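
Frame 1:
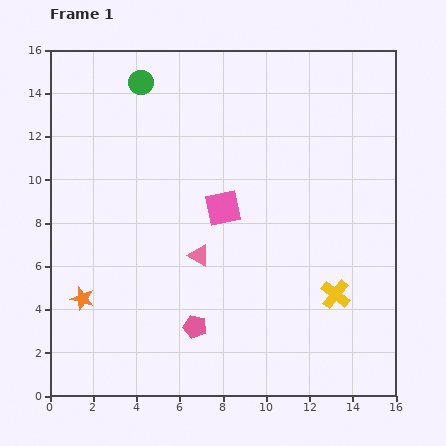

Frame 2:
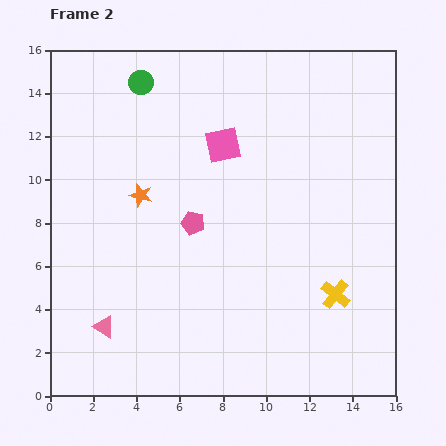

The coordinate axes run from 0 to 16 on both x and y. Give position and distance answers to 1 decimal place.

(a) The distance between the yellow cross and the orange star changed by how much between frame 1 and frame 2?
-1.6

Distance in frame 1: 11.7. Distance in frame 2: 10.1.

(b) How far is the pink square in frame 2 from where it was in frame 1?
2.9

The pink square moved from (8.0, 8.7) to (8.0, 11.6), a distance of √(0.0² + 2.9²) ≈ 2.9.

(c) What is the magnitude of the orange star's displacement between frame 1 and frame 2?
5.5

The orange star moved from (1.5, 4.5) to (4.2, 9.3), a distance of √(2.7² + 4.8²) ≈ 5.5.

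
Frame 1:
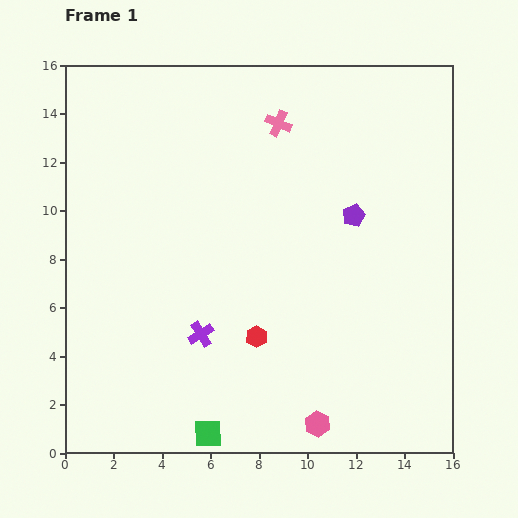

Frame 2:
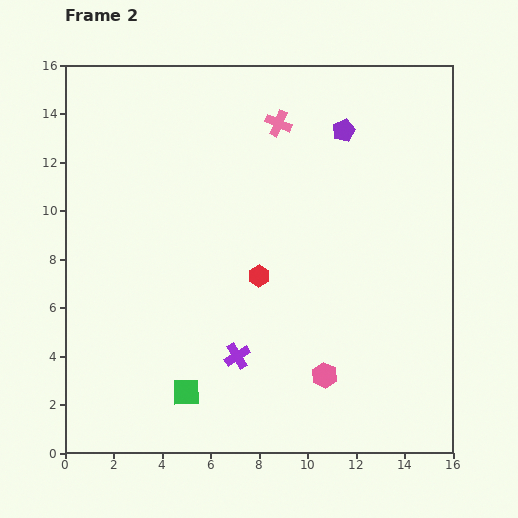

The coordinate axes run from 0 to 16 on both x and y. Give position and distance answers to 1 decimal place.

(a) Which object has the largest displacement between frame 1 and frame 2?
the purple pentagon

(moved 3.5; next 2.5)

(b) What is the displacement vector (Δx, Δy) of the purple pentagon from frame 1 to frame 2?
(-0.4, 3.5)

The purple pentagon was at (11.9, 9.8) in frame 1 and (11.5, 13.3) in frame 2.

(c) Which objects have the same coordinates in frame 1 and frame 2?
the pink cross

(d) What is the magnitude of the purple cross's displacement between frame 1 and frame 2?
1.7

The purple cross moved from (5.6, 4.9) to (7.1, 4.0), a distance of √(1.5² + 0.9²) ≈ 1.7.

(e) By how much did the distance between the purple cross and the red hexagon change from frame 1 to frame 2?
+1.1

Distance in frame 1: 2.3. Distance in frame 2: 3.4.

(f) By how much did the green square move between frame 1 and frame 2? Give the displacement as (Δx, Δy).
(-0.9, 1.7)

The green square was at (5.9, 0.8) in frame 1 and (5.0, 2.5) in frame 2.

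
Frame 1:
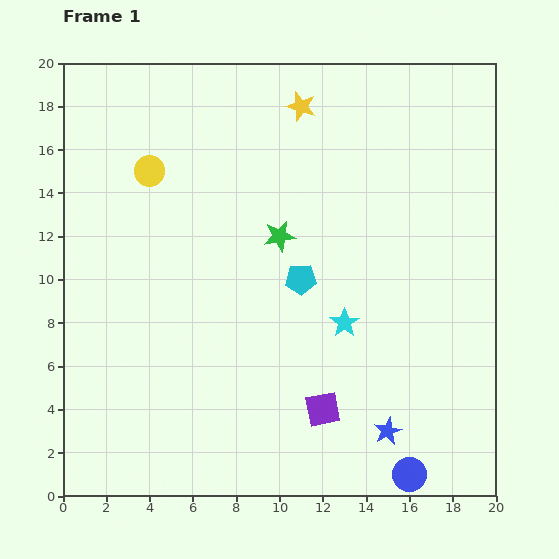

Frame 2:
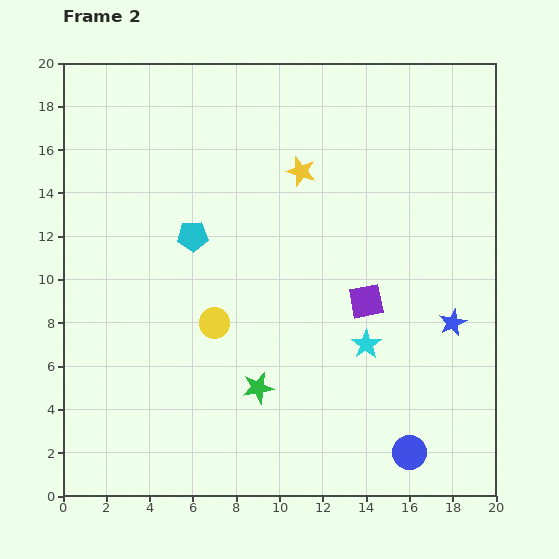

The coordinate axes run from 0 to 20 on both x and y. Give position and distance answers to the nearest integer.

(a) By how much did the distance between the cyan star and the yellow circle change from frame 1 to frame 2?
-4

Distance in frame 1: 11. Distance in frame 2: 7.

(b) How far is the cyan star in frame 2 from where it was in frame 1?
1

The cyan star moved from (13, 8) to (14, 7), a distance of √(1² + 1²) ≈ 1.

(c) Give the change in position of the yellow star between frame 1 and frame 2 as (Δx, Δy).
(0, -3)

The yellow star was at (11, 18) in frame 1 and (11, 15) in frame 2.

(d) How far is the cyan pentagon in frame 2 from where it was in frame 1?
5

The cyan pentagon moved from (11, 10) to (6, 12), a distance of √(5² + 2²) ≈ 5.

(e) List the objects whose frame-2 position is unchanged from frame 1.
none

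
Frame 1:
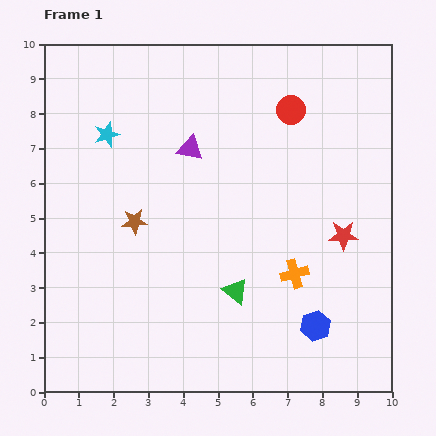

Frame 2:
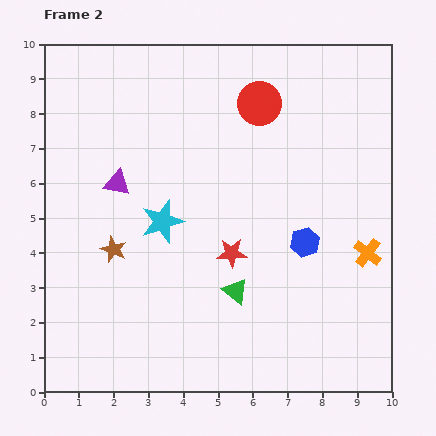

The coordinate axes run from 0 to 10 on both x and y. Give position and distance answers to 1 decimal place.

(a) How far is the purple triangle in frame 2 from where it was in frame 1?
2.3

The purple triangle moved from (4.2, 7.0) to (2.1, 6.0), a distance of √(2.1² + 1.0²) ≈ 2.3.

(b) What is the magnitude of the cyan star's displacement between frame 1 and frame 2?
3.0

The cyan star moved from (1.8, 7.4) to (3.4, 4.9), a distance of √(1.6² + 2.5²) ≈ 3.0.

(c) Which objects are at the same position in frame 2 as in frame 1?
the green triangle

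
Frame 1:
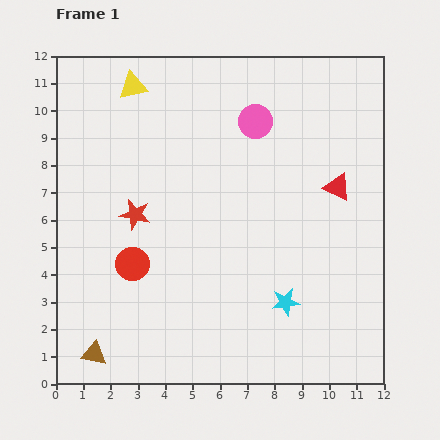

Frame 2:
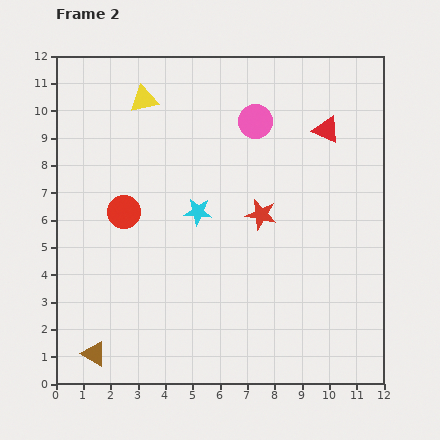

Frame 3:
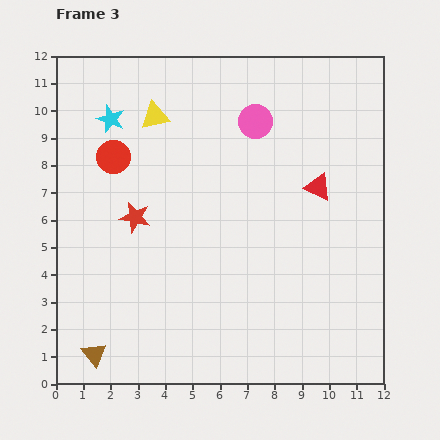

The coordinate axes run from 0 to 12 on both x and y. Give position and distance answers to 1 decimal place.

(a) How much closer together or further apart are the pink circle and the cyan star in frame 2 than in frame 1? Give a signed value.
-2.8

Distance in frame 1: 6.7. Distance in frame 2: 3.9.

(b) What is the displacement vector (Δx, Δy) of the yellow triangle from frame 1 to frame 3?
(0.8, -1.1)

The yellow triangle was at (2.8, 10.9) in frame 1 and (3.6, 9.8) in frame 3.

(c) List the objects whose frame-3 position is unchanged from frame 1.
the pink circle, the brown triangle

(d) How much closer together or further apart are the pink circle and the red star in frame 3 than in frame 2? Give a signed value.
+2.2

Distance in frame 2: 3.4. Distance in frame 3: 5.6.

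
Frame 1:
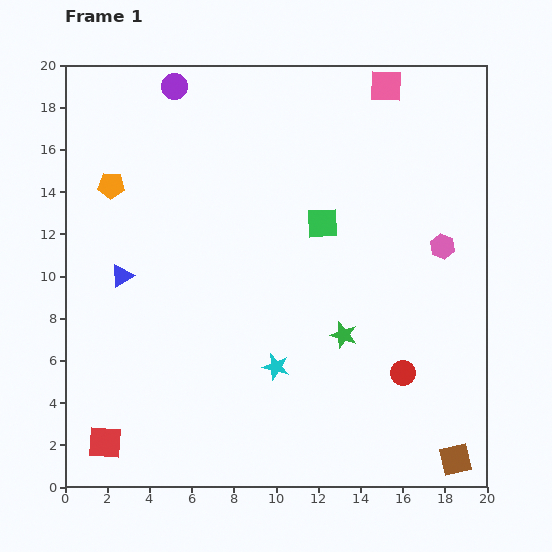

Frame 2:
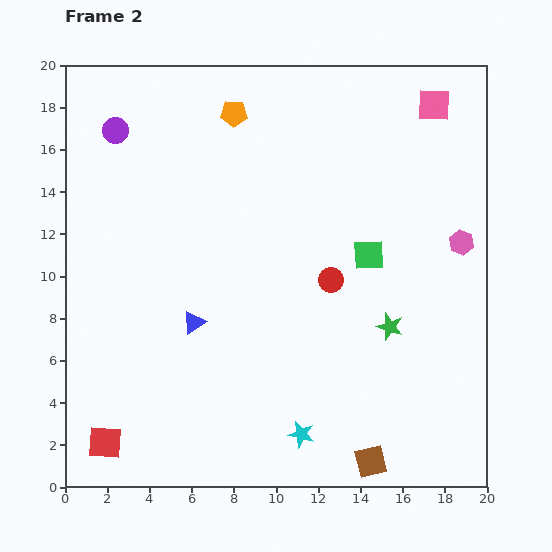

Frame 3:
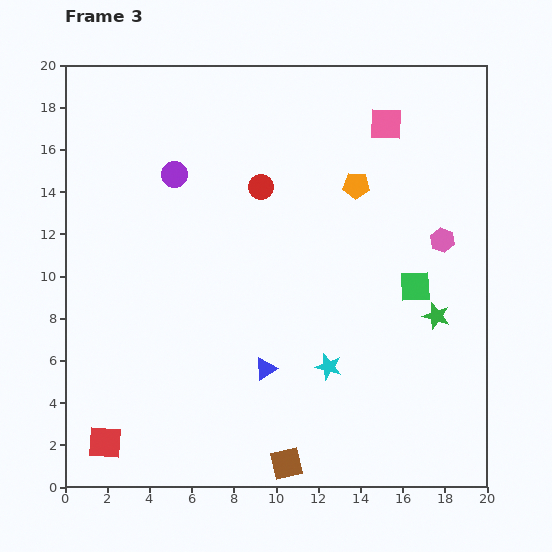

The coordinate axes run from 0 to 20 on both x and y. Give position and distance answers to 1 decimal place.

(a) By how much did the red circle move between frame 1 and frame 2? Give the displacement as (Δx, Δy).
(-3.4, 4.4)

The red circle was at (16.0, 5.4) in frame 1 and (12.6, 9.8) in frame 2.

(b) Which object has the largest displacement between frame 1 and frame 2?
the orange pentagon

(moved 6.7; next 5.6)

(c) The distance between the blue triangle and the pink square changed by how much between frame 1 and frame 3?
-2.5

Distance in frame 1: 15.4. Distance in frame 3: 12.9.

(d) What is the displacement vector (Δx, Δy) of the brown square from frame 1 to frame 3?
(-8.0, -0.2)

The brown square was at (18.5, 1.3) in frame 1 and (10.5, 1.1) in frame 3.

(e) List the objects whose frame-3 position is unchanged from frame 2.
the red square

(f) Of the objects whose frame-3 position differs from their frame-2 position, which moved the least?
the pink hexagon

(moved 0.9)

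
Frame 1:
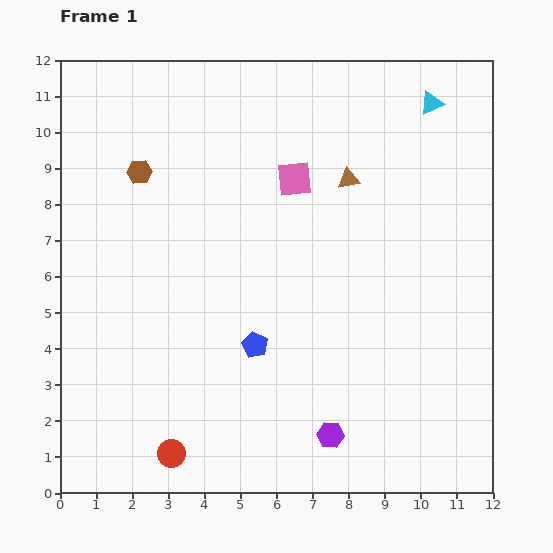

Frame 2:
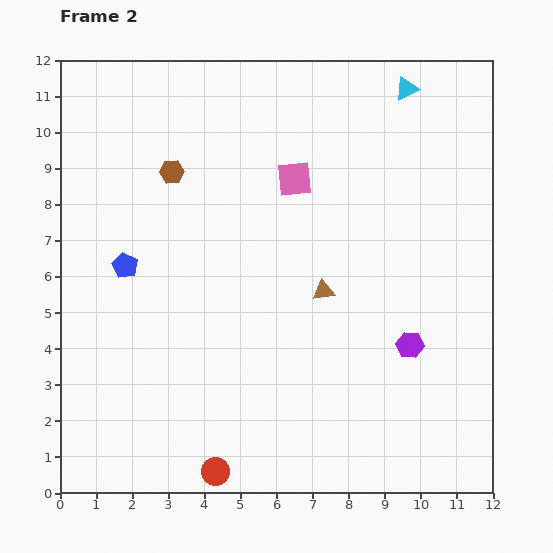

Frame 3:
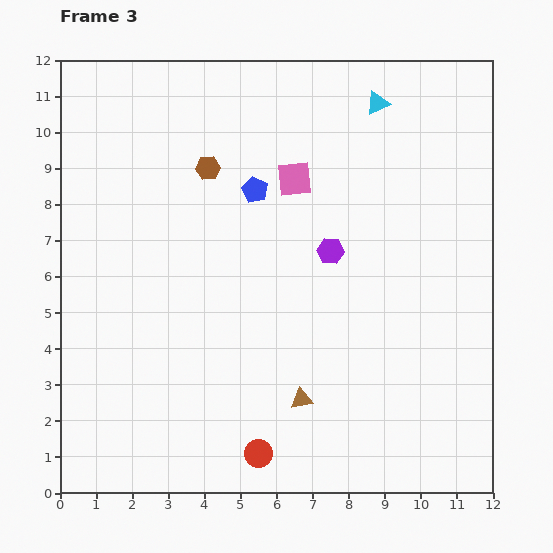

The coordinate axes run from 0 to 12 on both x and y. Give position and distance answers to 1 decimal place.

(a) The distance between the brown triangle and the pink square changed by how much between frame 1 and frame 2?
+1.7

Distance in frame 1: 1.5. Distance in frame 2: 3.2.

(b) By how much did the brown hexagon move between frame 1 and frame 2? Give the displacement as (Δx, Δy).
(0.9, 0.0)

The brown hexagon was at (2.2, 8.9) in frame 1 and (3.1, 8.9) in frame 2.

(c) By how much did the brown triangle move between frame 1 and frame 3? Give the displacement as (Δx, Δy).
(-1.3, -6.1)

The brown triangle was at (8.0, 8.7) in frame 1 and (6.7, 2.6) in frame 3.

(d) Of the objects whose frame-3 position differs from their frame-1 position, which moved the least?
the cyan triangle

(moved 1.5)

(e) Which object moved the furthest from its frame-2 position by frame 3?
the blue pentagon

(moved 4.2; next 3.4)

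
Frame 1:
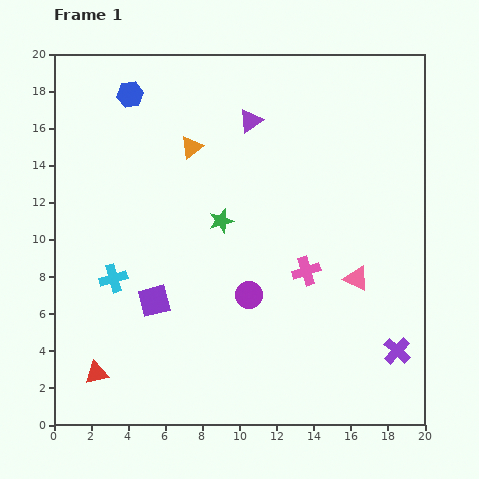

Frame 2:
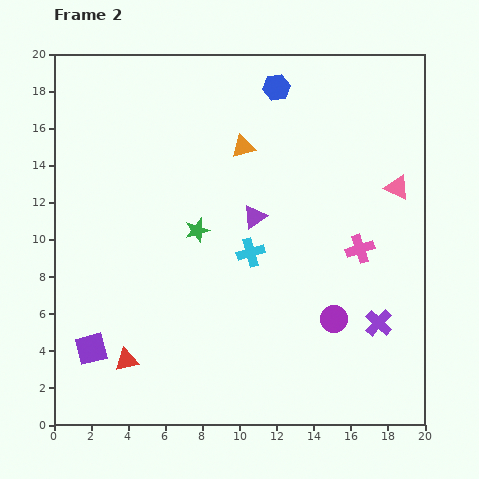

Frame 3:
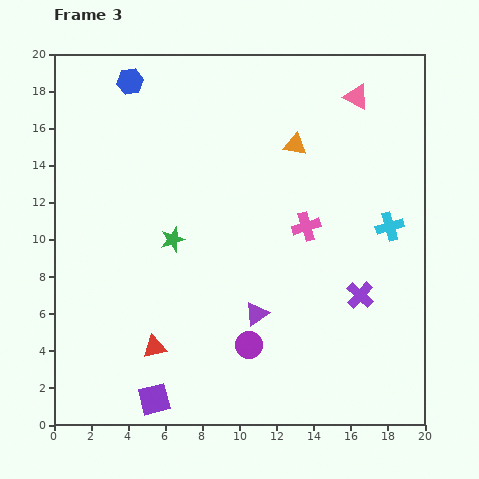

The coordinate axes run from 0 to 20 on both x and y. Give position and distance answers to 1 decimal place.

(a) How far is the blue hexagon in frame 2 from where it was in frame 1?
7.9

The blue hexagon moved from (4.1, 17.8) to (12.0, 18.2), a distance of √(7.9² + 0.4²) ≈ 7.9.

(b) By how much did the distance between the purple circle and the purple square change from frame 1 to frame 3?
+0.8

Distance in frame 1: 5.1. Distance in frame 3: 5.9.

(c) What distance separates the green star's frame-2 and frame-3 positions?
1.4

The green star moved from (7.7, 10.5) to (6.4, 10.0), a distance of √(1.3² + 0.5²) ≈ 1.4.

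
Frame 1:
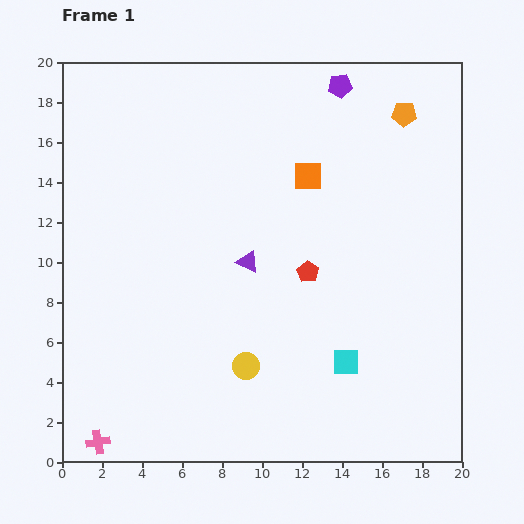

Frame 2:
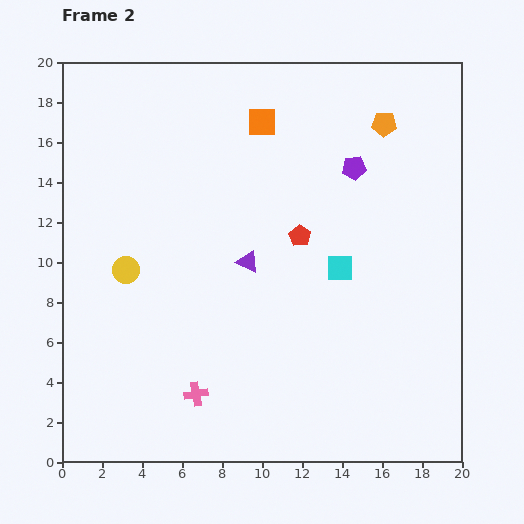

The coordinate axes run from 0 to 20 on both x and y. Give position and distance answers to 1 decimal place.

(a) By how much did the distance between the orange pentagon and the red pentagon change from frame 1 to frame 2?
-2.2

Distance in frame 1: 9.2. Distance in frame 2: 7.0.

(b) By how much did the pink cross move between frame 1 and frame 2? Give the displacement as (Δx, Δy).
(4.9, 2.4)

The pink cross was at (1.8, 1.0) in frame 1 and (6.7, 3.4) in frame 2.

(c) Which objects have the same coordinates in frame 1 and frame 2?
the purple triangle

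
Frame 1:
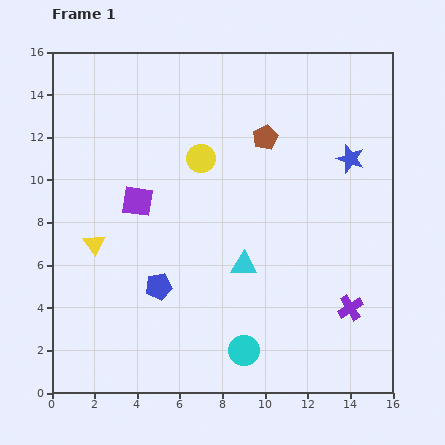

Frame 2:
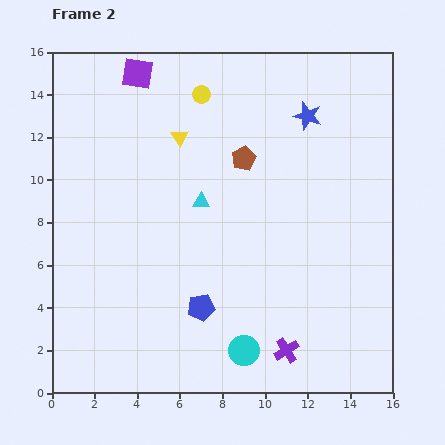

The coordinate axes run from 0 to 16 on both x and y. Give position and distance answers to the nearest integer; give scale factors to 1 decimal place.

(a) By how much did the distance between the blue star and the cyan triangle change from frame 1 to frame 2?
-1

Distance in frame 1: 7. Distance in frame 2: 6.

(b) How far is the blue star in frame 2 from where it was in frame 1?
3

The blue star moved from (14, 11) to (12, 13), a distance of √(2² + 2²) ≈ 3.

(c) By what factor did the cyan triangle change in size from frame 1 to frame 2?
0.7×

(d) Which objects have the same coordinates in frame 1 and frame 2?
the cyan circle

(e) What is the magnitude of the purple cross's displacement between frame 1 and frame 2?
4

The purple cross moved from (14, 4) to (11, 2), a distance of √(3² + 2²) ≈ 4.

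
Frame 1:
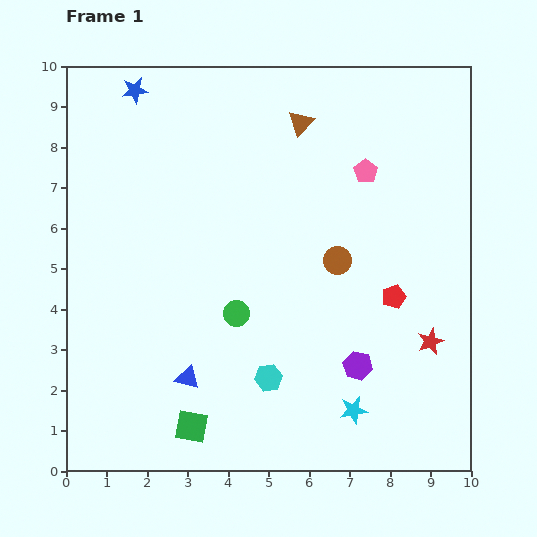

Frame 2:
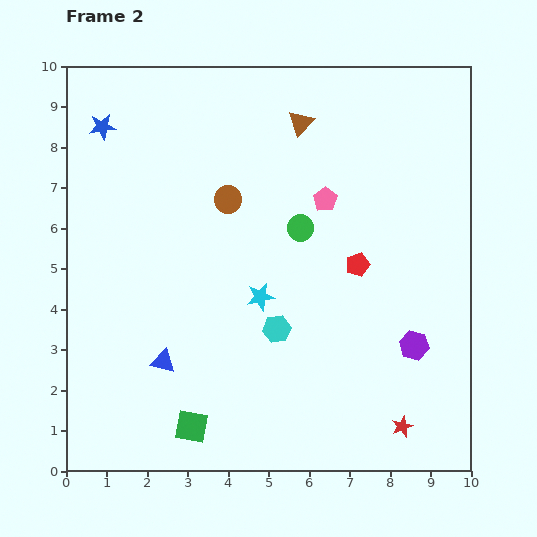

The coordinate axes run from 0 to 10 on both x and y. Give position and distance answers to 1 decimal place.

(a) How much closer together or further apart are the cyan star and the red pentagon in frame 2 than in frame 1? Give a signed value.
-0.5

Distance in frame 1: 3.0. Distance in frame 2: 2.5.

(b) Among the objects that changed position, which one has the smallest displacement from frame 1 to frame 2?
the blue triangle

(moved 0.7)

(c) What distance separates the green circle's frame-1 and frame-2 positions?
2.6

The green circle moved from (4.2, 3.9) to (5.8, 6.0), a distance of √(1.6² + 2.1²) ≈ 2.6.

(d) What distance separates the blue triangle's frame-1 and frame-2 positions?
0.7

The blue triangle moved from (3.0, 2.3) to (2.4, 2.7), a distance of √(0.6² + 0.4²) ≈ 0.7.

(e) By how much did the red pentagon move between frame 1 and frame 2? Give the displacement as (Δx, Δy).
(-0.9, 0.8)

The red pentagon was at (8.1, 4.3) in frame 1 and (7.2, 5.1) in frame 2.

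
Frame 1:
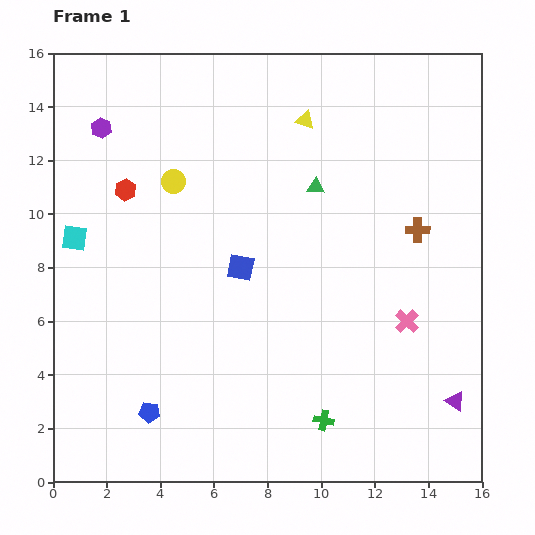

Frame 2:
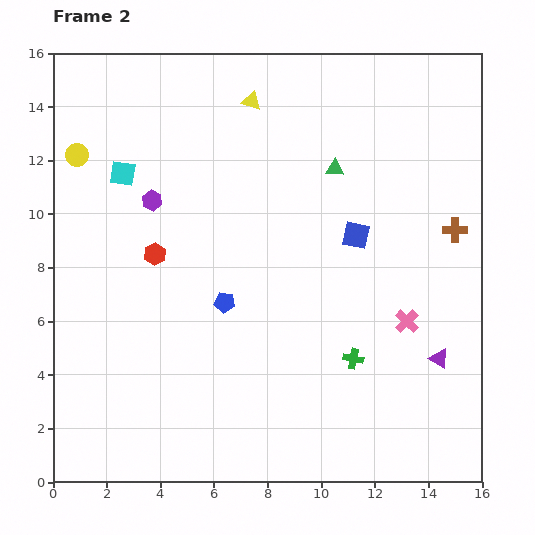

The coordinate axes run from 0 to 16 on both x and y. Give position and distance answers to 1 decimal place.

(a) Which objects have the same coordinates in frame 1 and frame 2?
the pink cross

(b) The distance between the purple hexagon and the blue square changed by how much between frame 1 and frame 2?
+0.3

Distance in frame 1: 7.4. Distance in frame 2: 7.7.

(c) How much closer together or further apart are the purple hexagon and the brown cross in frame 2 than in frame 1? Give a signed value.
-1.0

Distance in frame 1: 12.4. Distance in frame 2: 11.4.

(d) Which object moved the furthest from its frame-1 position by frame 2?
the blue pentagon

(moved 5.0; next 4.5)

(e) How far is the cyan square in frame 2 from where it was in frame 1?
3.0

The cyan square moved from (0.8, 9.1) to (2.6, 11.5), a distance of √(1.8² + 2.4²) ≈ 3.0.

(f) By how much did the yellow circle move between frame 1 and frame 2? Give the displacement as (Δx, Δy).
(-3.6, 1.0)

The yellow circle was at (4.5, 11.2) in frame 1 and (0.9, 12.2) in frame 2.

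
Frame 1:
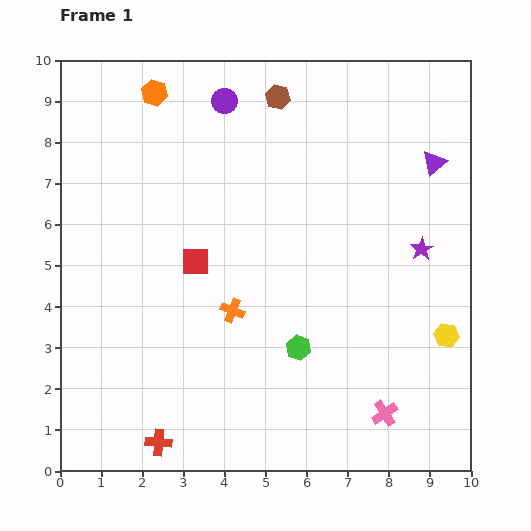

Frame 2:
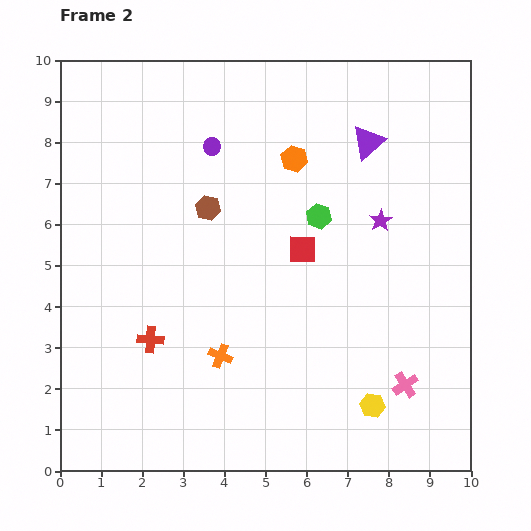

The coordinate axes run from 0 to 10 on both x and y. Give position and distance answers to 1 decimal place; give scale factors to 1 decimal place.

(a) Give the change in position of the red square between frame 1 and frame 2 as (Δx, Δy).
(2.6, 0.3)

The red square was at (3.3, 5.1) in frame 1 and (5.9, 5.4) in frame 2.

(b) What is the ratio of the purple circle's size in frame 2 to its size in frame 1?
0.7×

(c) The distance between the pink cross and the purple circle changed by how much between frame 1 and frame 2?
-1.0

Distance in frame 1: 8.5. Distance in frame 2: 7.5.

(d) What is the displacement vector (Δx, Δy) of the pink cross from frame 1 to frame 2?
(0.5, 0.7)

The pink cross was at (7.9, 1.4) in frame 1 and (8.4, 2.1) in frame 2.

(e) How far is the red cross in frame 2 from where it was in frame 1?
2.5

The red cross moved from (2.4, 0.7) to (2.2, 3.2), a distance of √(0.2² + 2.5²) ≈ 2.5.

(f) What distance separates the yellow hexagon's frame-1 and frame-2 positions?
2.5

The yellow hexagon moved from (9.4, 3.3) to (7.6, 1.6), a distance of √(1.8² + 1.7²) ≈ 2.5.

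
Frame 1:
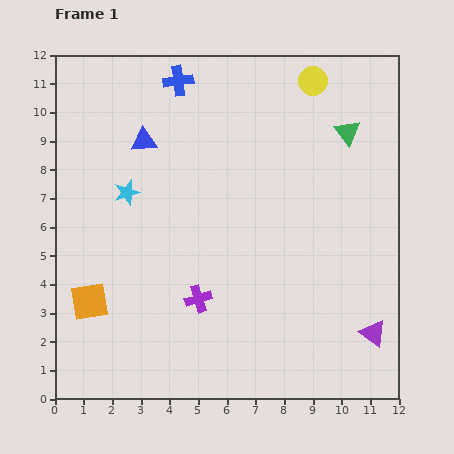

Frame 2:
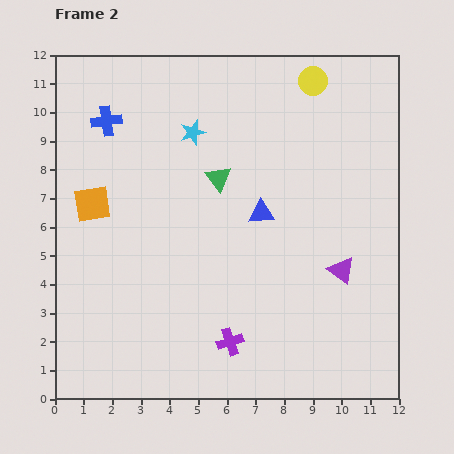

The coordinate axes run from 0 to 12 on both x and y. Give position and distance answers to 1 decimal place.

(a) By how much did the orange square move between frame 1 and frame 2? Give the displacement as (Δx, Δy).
(0.1, 3.4)

The orange square was at (1.2, 3.4) in frame 1 and (1.3, 6.8) in frame 2.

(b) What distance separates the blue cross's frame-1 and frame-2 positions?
2.9

The blue cross moved from (4.3, 11.1) to (1.8, 9.7), a distance of √(2.5² + 1.4²) ≈ 2.9.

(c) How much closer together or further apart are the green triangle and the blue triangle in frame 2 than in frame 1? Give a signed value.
-5.2

Distance in frame 1: 7.1. Distance in frame 2: 1.9.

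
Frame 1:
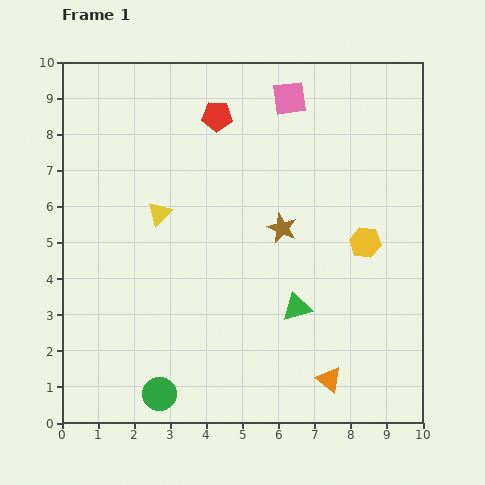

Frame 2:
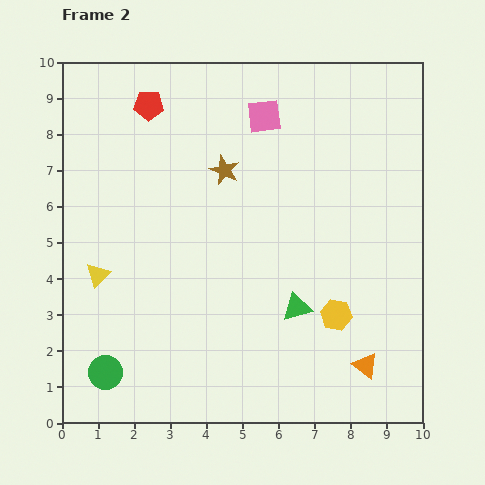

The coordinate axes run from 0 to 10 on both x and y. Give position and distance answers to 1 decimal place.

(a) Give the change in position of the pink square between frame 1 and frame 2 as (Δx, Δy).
(-0.7, -0.5)

The pink square was at (6.3, 9.0) in frame 1 and (5.6, 8.5) in frame 2.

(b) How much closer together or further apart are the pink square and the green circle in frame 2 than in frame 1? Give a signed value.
-0.6

Distance in frame 1: 9.0. Distance in frame 2: 8.4.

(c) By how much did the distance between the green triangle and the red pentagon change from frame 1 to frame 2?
+1.2

Distance in frame 1: 5.7. Distance in frame 2: 6.9.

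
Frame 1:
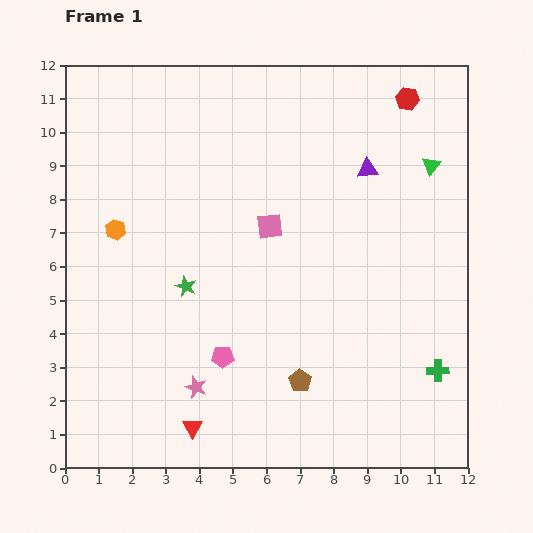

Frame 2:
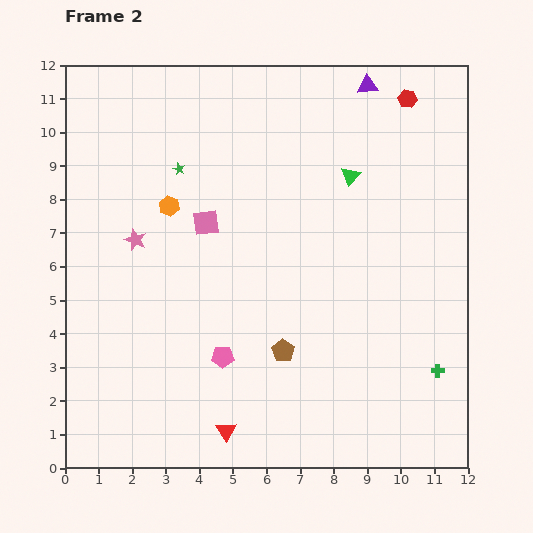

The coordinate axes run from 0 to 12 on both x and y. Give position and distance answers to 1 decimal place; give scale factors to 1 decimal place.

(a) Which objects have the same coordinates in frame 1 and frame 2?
the green cross, the pink pentagon, the red hexagon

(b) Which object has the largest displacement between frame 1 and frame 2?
the pink star

(moved 4.8; next 3.5)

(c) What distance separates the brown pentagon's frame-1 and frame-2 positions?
1.0

The brown pentagon moved from (7.0, 2.6) to (6.5, 3.5), a distance of √(0.5² + 0.9²) ≈ 1.0.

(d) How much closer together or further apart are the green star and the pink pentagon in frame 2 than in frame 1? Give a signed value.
+3.3

Distance in frame 1: 2.4. Distance in frame 2: 5.7.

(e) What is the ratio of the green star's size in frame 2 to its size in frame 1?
0.6×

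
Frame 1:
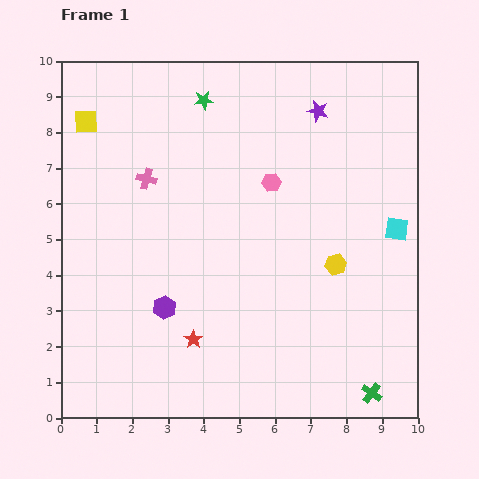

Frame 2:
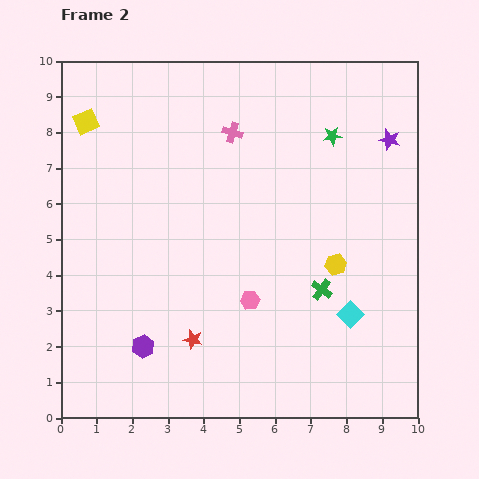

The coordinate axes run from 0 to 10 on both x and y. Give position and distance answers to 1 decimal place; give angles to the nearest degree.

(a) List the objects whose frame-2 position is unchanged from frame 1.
the red star, the yellow square, the yellow hexagon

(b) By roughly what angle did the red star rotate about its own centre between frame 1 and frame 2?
22° counter-clockwise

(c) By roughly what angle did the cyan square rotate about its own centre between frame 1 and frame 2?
37° clockwise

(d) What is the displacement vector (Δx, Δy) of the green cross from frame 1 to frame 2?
(-1.4, 2.9)

The green cross was at (8.7, 0.7) in frame 1 and (7.3, 3.6) in frame 2.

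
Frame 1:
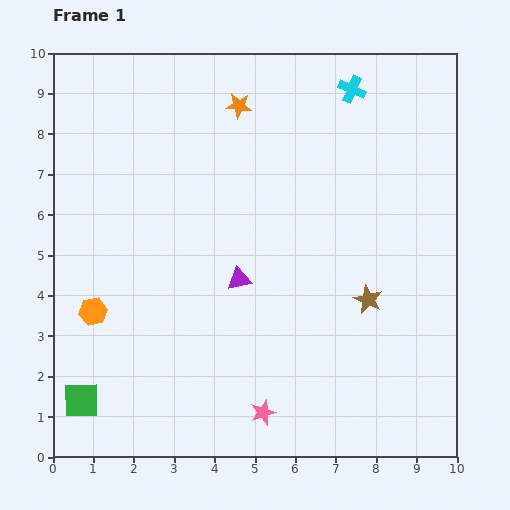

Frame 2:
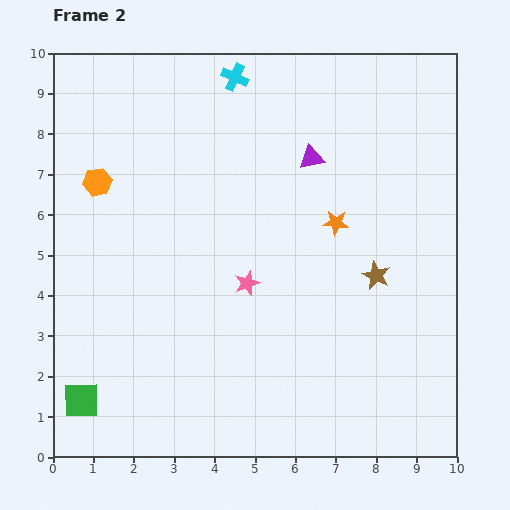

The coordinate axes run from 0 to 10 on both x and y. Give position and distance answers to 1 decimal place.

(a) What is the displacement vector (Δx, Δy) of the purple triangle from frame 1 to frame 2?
(1.8, 3.0)

The purple triangle was at (4.6, 4.4) in frame 1 and (6.4, 7.4) in frame 2.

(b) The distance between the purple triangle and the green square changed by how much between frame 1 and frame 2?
+3.4

Distance in frame 1: 4.9. Distance in frame 2: 8.3.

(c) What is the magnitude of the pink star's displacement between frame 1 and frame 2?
3.2

The pink star moved from (5.2, 1.1) to (4.8, 4.3), a distance of √(0.4² + 3.2²) ≈ 3.2.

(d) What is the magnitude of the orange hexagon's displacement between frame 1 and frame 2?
3.2

The orange hexagon moved from (1.0, 3.6) to (1.1, 6.8), a distance of √(0.1² + 3.2²) ≈ 3.2.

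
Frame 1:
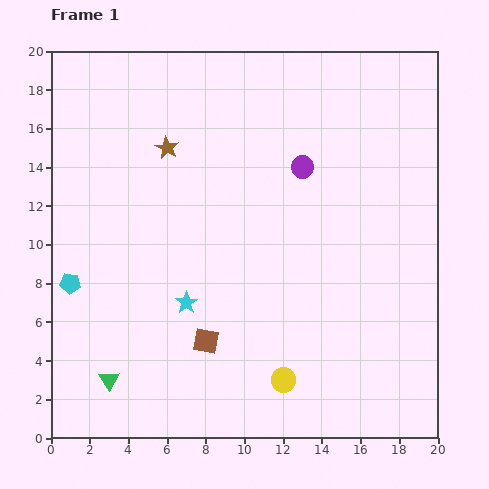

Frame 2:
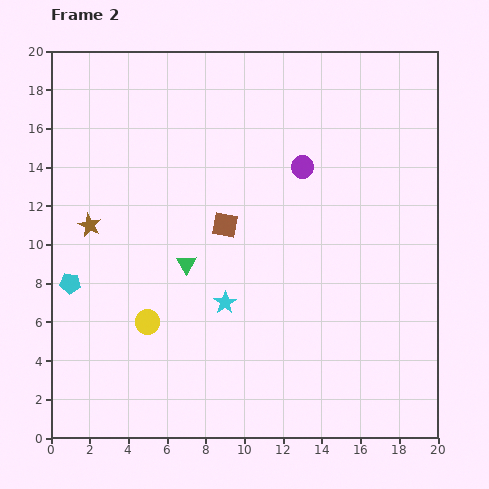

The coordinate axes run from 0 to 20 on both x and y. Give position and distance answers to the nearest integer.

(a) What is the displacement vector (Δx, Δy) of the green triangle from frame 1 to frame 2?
(4, 6)

The green triangle was at (3, 3) in frame 1 and (7, 9) in frame 2.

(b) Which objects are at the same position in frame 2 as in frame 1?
the cyan pentagon, the purple circle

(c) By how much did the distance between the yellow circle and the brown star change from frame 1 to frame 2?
-7

Distance in frame 1: 13. Distance in frame 2: 6.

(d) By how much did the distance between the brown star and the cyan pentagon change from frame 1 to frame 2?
-6

Distance in frame 1: 9. Distance in frame 2: 3.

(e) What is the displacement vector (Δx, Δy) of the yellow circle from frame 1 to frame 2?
(-7, 3)

The yellow circle was at (12, 3) in frame 1 and (5, 6) in frame 2.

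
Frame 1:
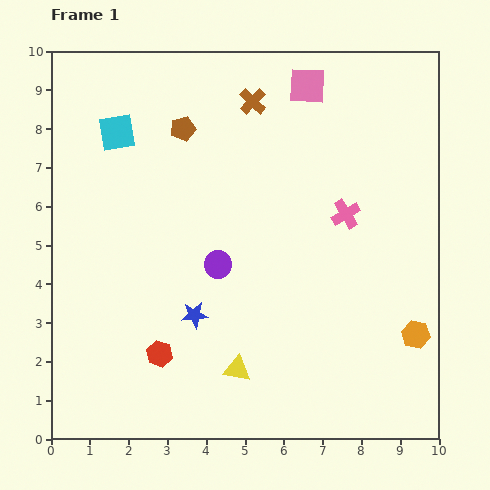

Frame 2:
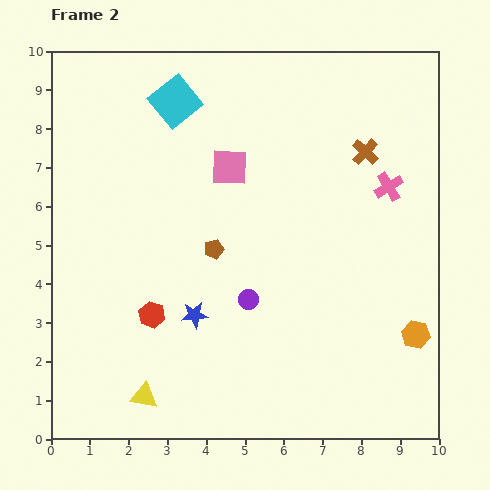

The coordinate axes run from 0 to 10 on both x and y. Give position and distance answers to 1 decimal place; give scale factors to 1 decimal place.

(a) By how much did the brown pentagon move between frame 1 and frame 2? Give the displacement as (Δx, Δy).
(0.8, -3.1)

The brown pentagon was at (3.4, 8.0) in frame 1 and (4.2, 4.9) in frame 2.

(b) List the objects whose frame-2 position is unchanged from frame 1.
the blue star, the orange hexagon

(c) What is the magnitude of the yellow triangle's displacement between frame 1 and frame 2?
2.5

The yellow triangle moved from (4.8, 1.8) to (2.4, 1.1), a distance of √(2.4² + 0.7²) ≈ 2.5.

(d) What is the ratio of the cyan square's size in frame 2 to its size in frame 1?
1.3×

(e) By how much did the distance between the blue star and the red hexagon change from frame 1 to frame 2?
-0.2

Distance in frame 1: 1.3. Distance in frame 2: 1.1.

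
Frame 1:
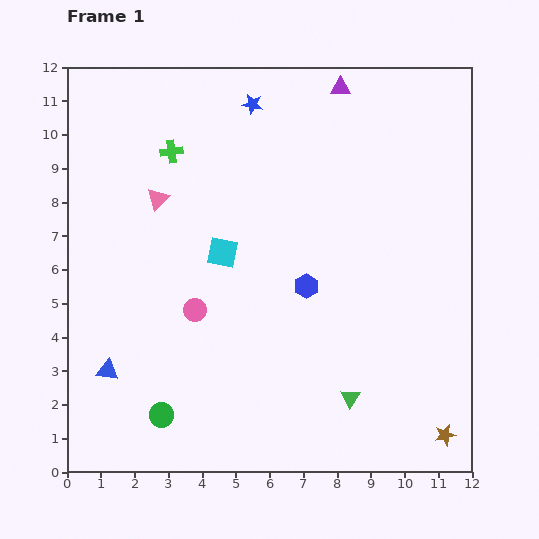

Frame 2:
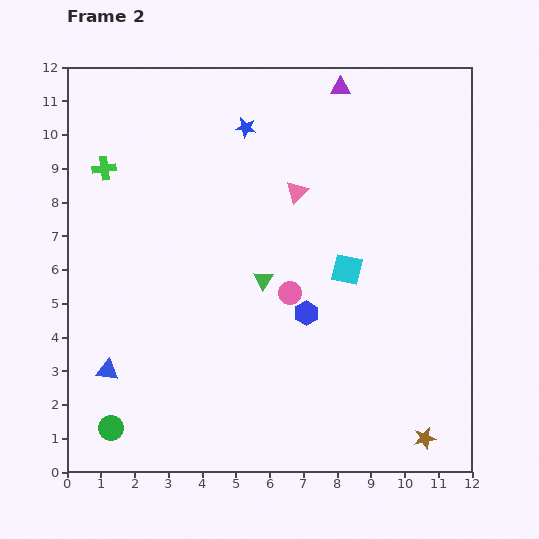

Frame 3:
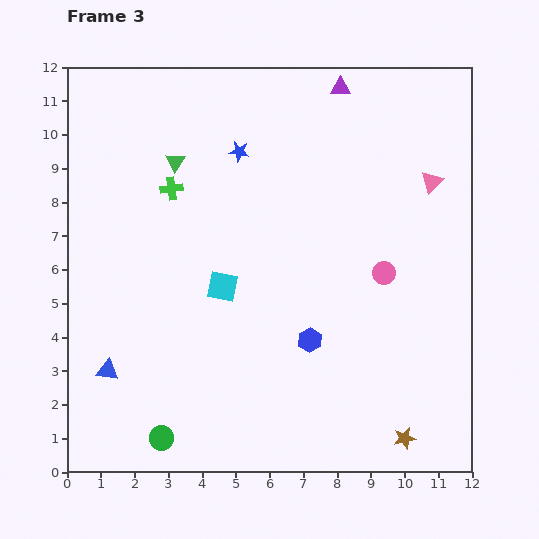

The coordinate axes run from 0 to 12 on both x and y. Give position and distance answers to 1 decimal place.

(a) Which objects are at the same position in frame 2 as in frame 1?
the purple triangle, the blue triangle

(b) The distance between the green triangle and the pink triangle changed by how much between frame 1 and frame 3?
-0.6

Distance in frame 1: 8.2. Distance in frame 3: 7.6.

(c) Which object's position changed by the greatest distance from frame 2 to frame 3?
the green triangle

(moved 4.4; next 4.0)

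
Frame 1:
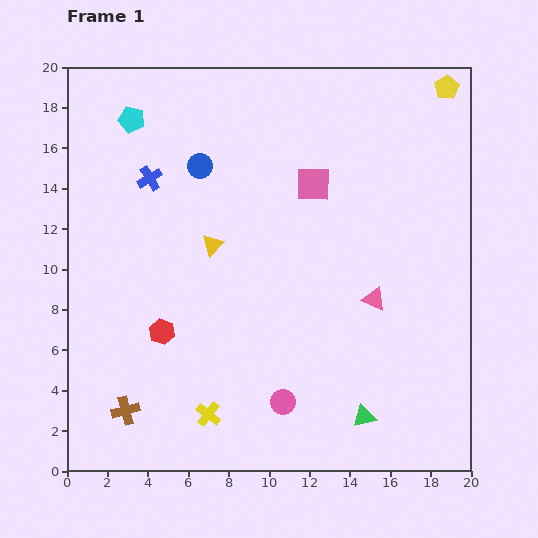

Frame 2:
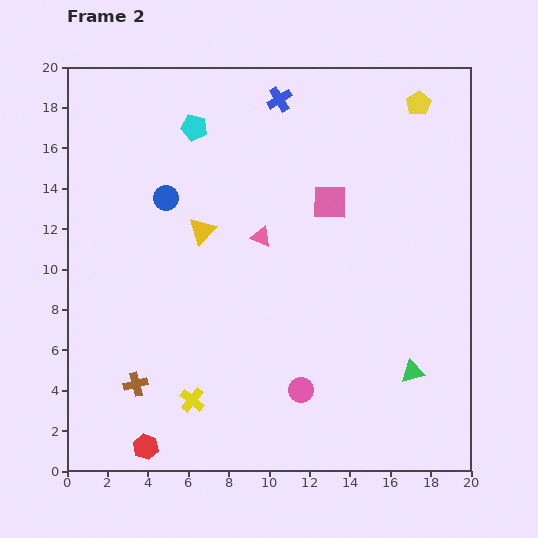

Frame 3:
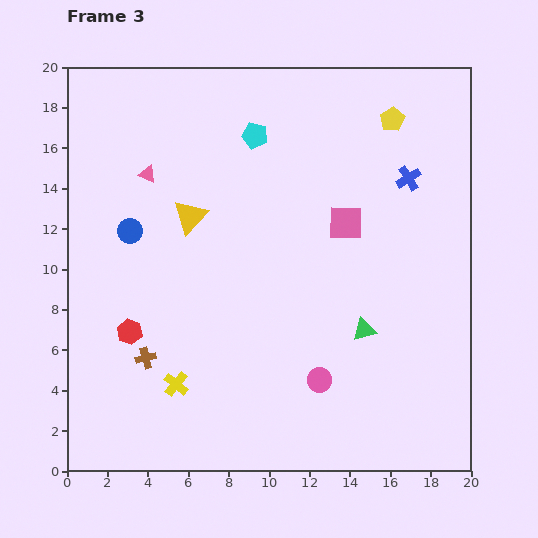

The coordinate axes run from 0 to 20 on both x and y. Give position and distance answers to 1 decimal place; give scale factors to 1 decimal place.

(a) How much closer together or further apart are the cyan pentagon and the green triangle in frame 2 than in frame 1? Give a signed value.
-2.5

Distance in frame 1: 18.7. Distance in frame 2: 16.2.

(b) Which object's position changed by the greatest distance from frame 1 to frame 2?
the blue cross

(moved 7.5; next 6.4)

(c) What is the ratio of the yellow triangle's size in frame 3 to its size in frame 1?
1.6×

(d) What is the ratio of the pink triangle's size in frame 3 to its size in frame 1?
0.7×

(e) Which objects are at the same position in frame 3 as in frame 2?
none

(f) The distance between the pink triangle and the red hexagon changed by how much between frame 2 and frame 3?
-4.0

Distance in frame 2: 11.9. Distance in frame 3: 7.9.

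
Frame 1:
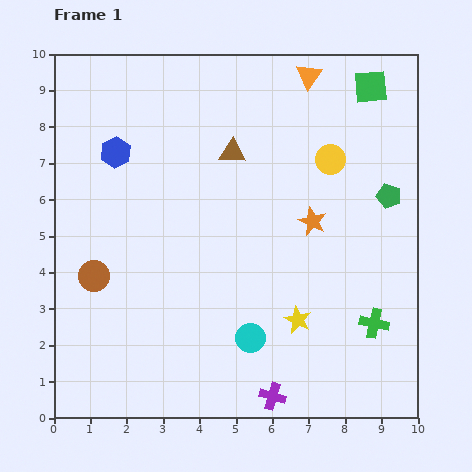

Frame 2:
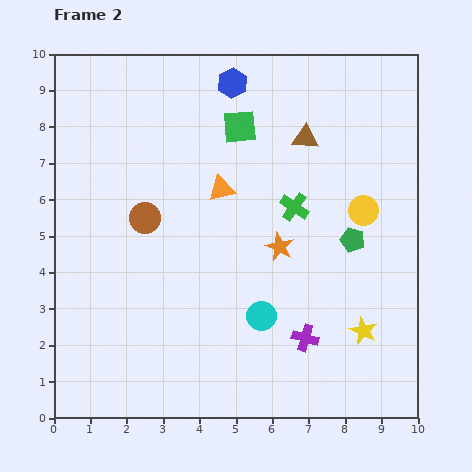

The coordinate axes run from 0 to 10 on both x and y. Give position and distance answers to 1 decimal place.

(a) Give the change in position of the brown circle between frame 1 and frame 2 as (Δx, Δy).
(1.4, 1.6)

The brown circle was at (1.1, 3.9) in frame 1 and (2.5, 5.5) in frame 2.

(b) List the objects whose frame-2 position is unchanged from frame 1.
none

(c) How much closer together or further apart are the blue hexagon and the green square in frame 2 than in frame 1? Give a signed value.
-6.0

Distance in frame 1: 7.2. Distance in frame 2: 1.2.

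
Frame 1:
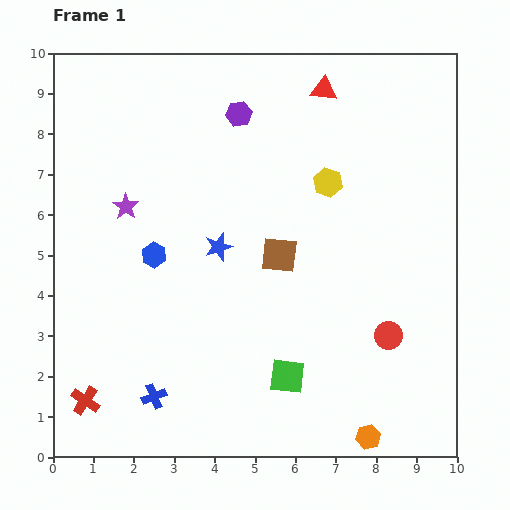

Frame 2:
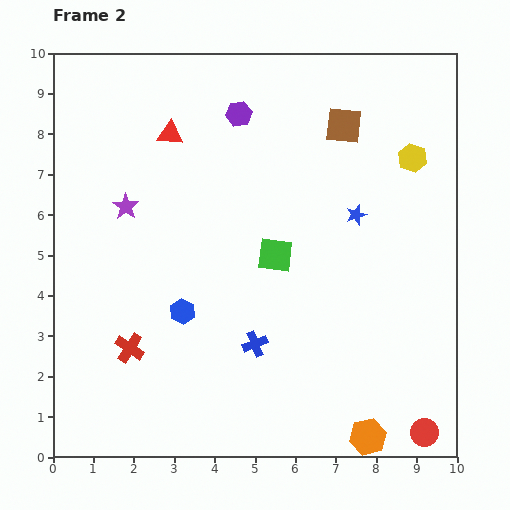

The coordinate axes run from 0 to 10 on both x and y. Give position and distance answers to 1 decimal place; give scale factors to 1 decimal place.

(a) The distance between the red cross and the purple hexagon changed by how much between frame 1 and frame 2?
-1.7

Distance in frame 1: 8.1. Distance in frame 2: 6.4.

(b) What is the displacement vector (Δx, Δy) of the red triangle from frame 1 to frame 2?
(-3.8, -1.1)

The red triangle was at (6.7, 9.1) in frame 1 and (2.9, 8.0) in frame 2.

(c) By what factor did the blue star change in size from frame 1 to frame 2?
0.7×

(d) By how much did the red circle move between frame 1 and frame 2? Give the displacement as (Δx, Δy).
(0.9, -2.4)

The red circle was at (8.3, 3.0) in frame 1 and (9.2, 0.6) in frame 2.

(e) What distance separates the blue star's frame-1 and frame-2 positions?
3.5

The blue star moved from (4.1, 5.2) to (7.5, 6.0), a distance of √(3.4² + 0.8²) ≈ 3.5.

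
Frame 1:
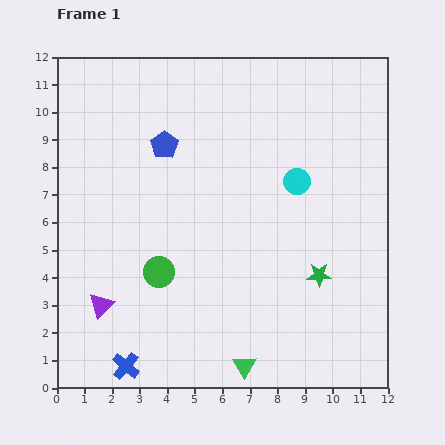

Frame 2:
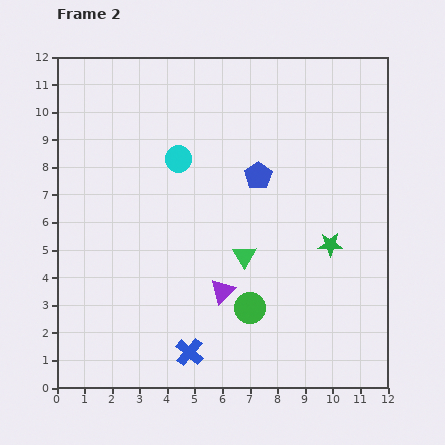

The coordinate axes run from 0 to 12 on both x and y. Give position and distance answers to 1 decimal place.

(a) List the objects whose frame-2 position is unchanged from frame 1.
none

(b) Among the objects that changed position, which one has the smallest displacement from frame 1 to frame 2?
the green star

(moved 1.2)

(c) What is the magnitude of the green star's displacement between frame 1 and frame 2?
1.2

The green star moved from (9.5, 4.1) to (9.9, 5.2), a distance of √(0.4² + 1.1²) ≈ 1.2.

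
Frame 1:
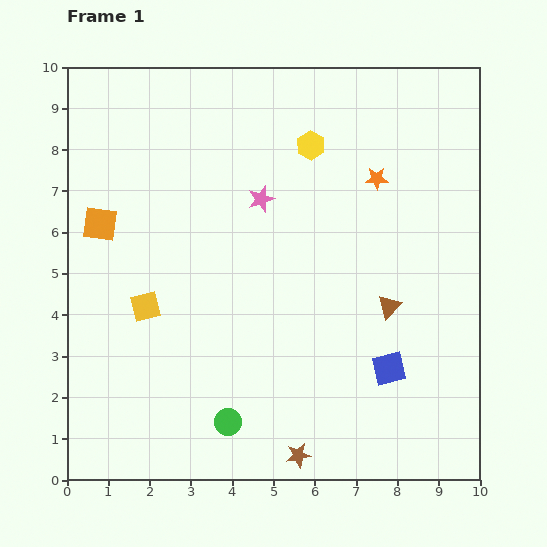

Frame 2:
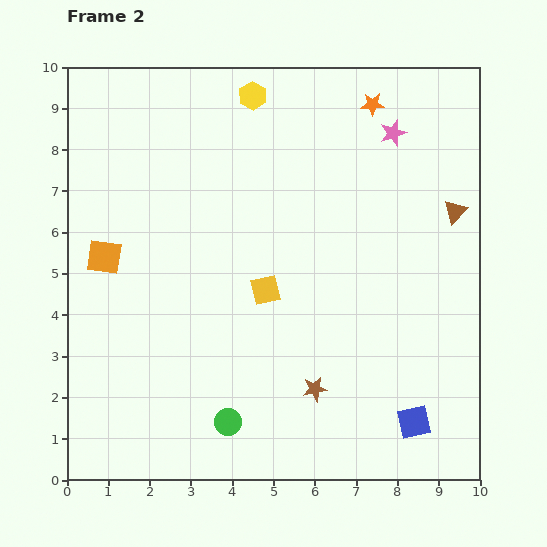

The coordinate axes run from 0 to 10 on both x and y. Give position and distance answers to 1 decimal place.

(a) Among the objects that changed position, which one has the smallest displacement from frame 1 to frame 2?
the orange square

(moved 0.8)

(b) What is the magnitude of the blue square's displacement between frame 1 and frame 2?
1.4

The blue square moved from (7.8, 2.7) to (8.4, 1.4), a distance of √(0.6² + 1.3²) ≈ 1.4.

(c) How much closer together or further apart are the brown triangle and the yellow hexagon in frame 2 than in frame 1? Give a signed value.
+1.3

Distance in frame 1: 4.3. Distance in frame 2: 5.6.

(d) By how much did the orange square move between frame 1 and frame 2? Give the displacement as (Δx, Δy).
(0.1, -0.8)

The orange square was at (0.8, 6.2) in frame 1 and (0.9, 5.4) in frame 2.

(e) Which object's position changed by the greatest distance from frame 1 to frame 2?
the pink star

(moved 3.6; next 2.9)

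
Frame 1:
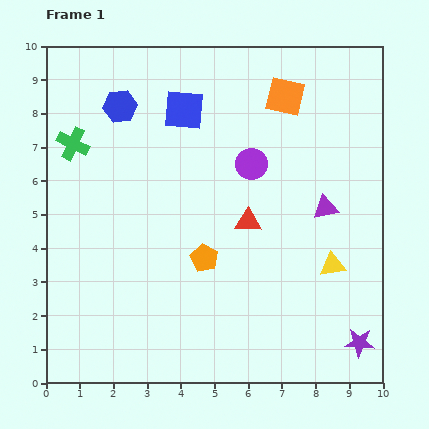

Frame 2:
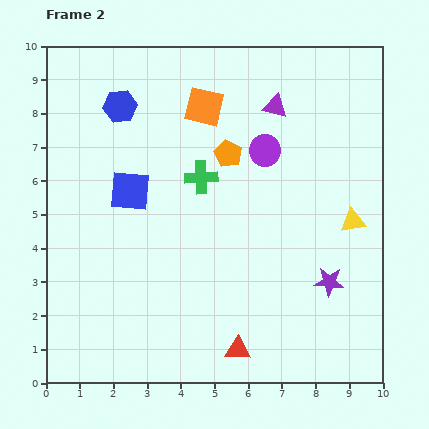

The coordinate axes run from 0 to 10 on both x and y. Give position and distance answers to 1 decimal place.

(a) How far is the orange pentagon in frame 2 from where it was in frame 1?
3.2

The orange pentagon moved from (4.7, 3.7) to (5.4, 6.8), a distance of √(0.7² + 3.1²) ≈ 3.2.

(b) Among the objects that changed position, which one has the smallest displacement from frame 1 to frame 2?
the purple circle

(moved 0.6)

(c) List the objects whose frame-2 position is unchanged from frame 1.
the blue hexagon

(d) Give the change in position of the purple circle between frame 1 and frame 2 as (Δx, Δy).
(0.4, 0.4)

The purple circle was at (6.1, 6.5) in frame 1 and (6.5, 6.9) in frame 2.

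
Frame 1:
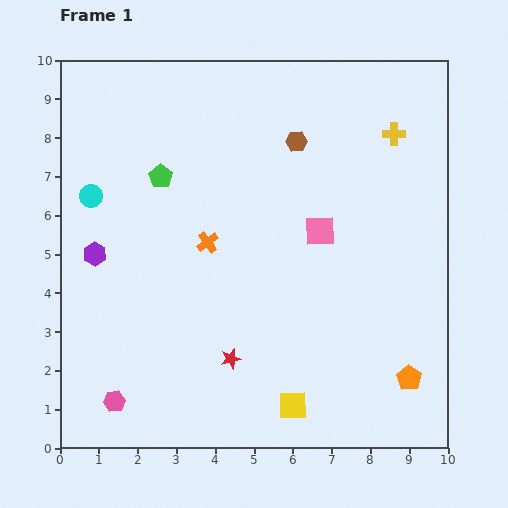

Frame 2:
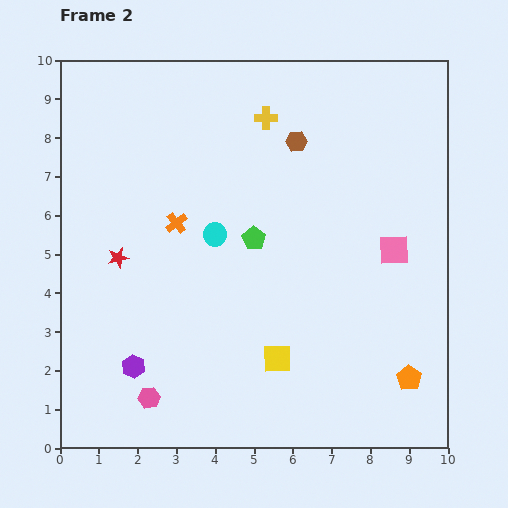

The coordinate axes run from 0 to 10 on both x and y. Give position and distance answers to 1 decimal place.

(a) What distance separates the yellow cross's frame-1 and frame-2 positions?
3.3

The yellow cross moved from (8.6, 8.1) to (5.3, 8.5), a distance of √(3.3² + 0.4²) ≈ 3.3.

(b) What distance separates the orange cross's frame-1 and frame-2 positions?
0.9

The orange cross moved from (3.8, 5.3) to (3.0, 5.8), a distance of √(0.8² + 0.5²) ≈ 0.9.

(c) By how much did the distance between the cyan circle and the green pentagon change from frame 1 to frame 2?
-0.9

Distance in frame 1: 1.9. Distance in frame 2: 1.0.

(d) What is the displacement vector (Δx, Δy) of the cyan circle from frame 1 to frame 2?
(3.2, -1.0)

The cyan circle was at (0.8, 6.5) in frame 1 and (4.0, 5.5) in frame 2.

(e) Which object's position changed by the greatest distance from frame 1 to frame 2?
the red star

(moved 3.9; next 3.4)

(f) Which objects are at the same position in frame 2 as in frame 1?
the orange pentagon, the brown hexagon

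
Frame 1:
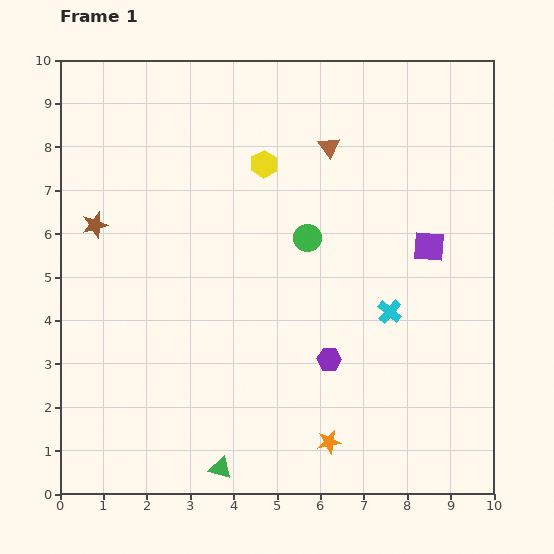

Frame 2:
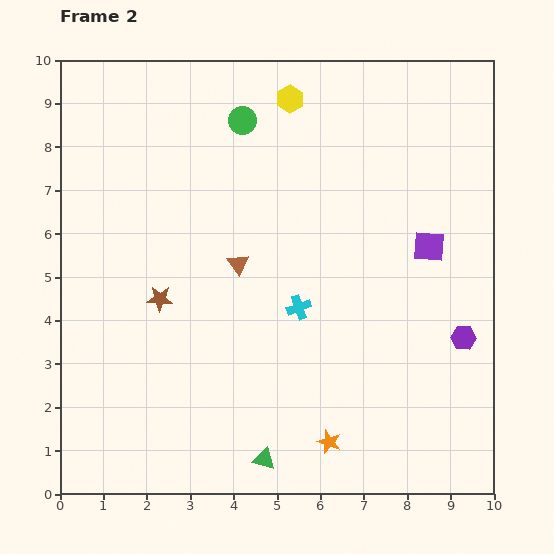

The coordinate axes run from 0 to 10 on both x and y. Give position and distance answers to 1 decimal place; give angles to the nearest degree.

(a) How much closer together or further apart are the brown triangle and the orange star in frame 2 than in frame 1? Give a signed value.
-2.2

Distance in frame 1: 6.8. Distance in frame 2: 4.6.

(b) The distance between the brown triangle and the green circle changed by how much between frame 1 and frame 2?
+1.1

Distance in frame 1: 2.2. Distance in frame 2: 3.3.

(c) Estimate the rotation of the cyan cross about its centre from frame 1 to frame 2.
30° clockwise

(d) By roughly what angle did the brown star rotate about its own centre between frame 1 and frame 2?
18° clockwise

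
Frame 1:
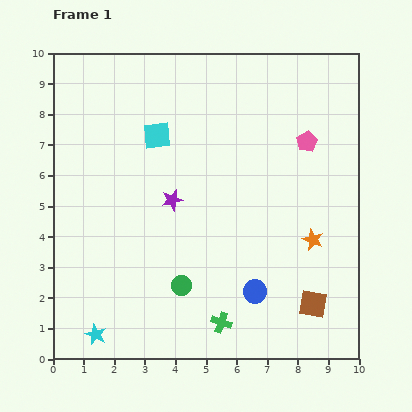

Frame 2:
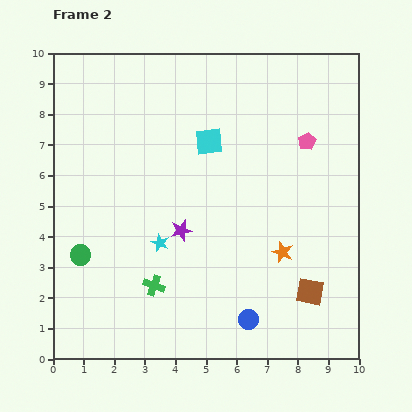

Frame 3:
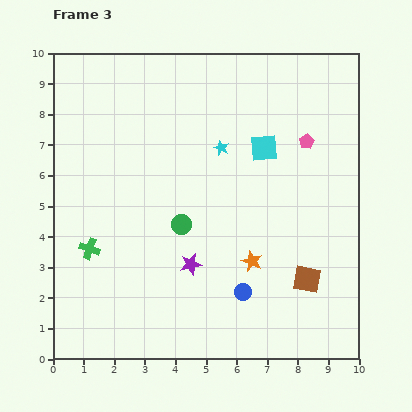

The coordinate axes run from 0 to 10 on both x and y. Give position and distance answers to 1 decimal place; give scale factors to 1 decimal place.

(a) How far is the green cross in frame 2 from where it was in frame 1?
2.5

The green cross moved from (5.5, 1.2) to (3.3, 2.4), a distance of √(2.2² + 1.2²) ≈ 2.5.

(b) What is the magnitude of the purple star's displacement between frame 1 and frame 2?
1.0

The purple star moved from (3.9, 5.2) to (4.2, 4.2), a distance of √(0.3² + 1.0²) ≈ 1.0.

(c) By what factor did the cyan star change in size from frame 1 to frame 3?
0.7×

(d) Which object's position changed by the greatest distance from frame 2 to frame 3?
the cyan star

(moved 3.7; next 3.4)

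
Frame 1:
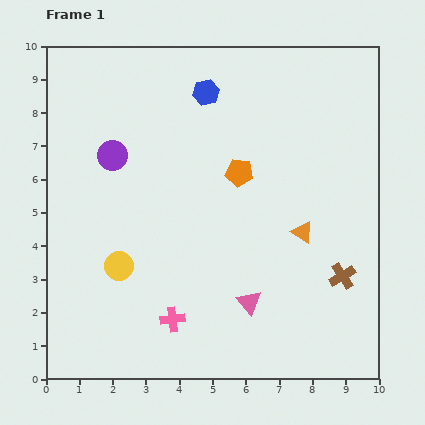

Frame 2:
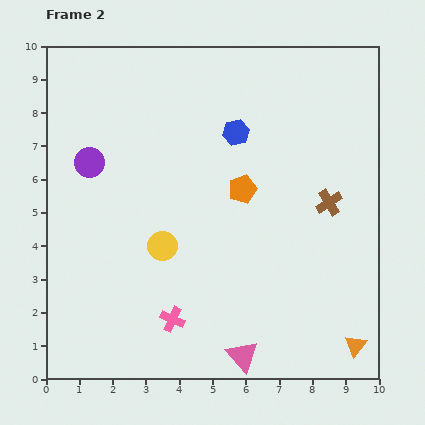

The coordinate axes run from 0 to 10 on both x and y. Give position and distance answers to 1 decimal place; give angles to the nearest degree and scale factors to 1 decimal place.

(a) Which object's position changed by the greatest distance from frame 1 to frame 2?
the orange triangle

(moved 3.8; next 2.2)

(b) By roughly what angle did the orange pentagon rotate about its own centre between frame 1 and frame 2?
27° counter-clockwise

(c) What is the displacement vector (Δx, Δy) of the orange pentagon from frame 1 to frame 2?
(0.1, -0.5)

The orange pentagon was at (5.8, 6.2) in frame 1 and (5.9, 5.7) in frame 2.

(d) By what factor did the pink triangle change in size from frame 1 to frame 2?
1.3×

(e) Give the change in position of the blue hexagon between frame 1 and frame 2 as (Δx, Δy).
(0.9, -1.2)

The blue hexagon was at (4.8, 8.6) in frame 1 and (5.7, 7.4) in frame 2.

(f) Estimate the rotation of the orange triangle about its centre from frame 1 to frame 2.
34° clockwise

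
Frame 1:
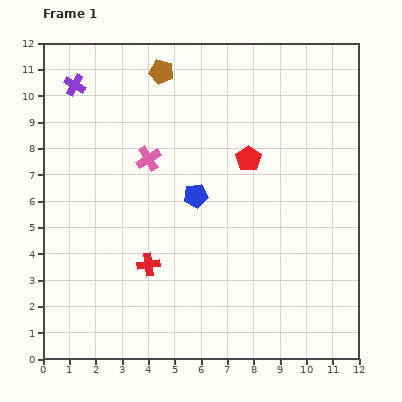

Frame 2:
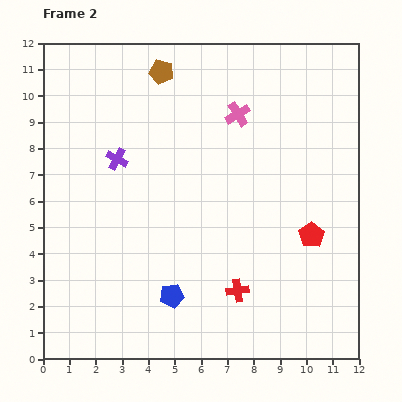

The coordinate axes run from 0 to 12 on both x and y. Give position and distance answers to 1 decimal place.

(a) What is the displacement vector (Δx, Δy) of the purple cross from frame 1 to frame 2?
(1.6, -2.8)

The purple cross was at (1.2, 10.4) in frame 1 and (2.8, 7.6) in frame 2.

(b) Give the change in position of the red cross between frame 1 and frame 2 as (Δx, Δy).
(3.4, -1.0)

The red cross was at (4.0, 3.6) in frame 1 and (7.4, 2.6) in frame 2.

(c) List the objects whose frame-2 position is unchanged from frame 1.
the brown pentagon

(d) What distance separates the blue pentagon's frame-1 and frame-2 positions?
3.9

The blue pentagon moved from (5.8, 6.2) to (4.9, 2.4), a distance of √(0.9² + 3.8²) ≈ 3.9.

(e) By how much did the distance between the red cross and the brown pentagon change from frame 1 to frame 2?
+1.5

Distance in frame 1: 7.3. Distance in frame 2: 8.8.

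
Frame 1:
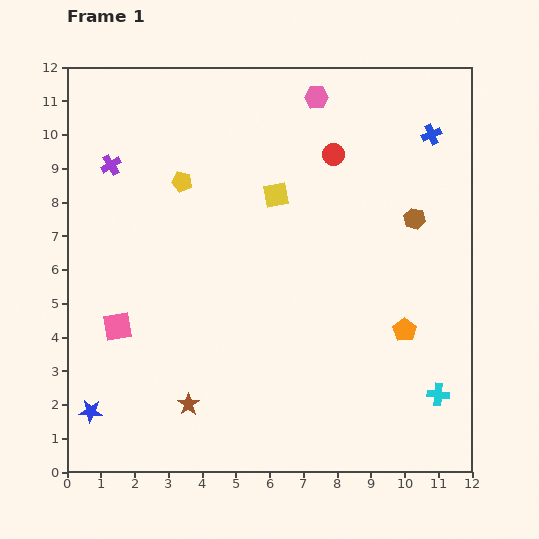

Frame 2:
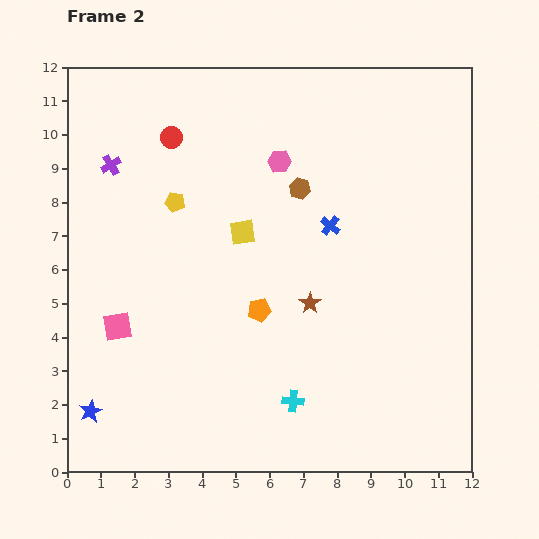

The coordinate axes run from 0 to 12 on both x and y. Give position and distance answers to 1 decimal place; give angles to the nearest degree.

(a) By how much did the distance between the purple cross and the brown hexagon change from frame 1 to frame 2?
-3.5

Distance in frame 1: 9.1. Distance in frame 2: 5.6.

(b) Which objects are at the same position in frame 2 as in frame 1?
the purple cross, the pink square, the blue star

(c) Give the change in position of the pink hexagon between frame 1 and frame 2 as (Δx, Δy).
(-1.1, -1.9)

The pink hexagon was at (7.4, 11.1) in frame 1 and (6.3, 9.2) in frame 2.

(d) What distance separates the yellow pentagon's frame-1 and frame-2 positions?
0.6

The yellow pentagon moved from (3.4, 8.6) to (3.2, 8.0), a distance of √(0.2² + 0.6²) ≈ 0.6.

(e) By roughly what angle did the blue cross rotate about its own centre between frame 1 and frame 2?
27° counter-clockwise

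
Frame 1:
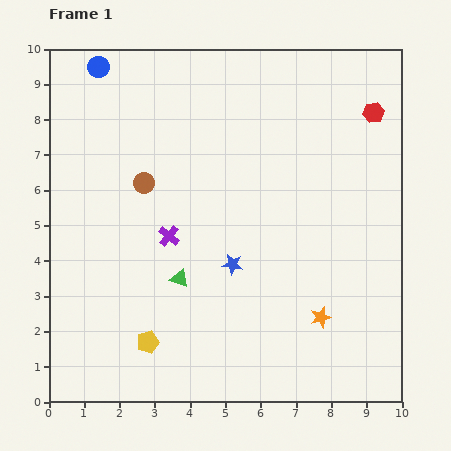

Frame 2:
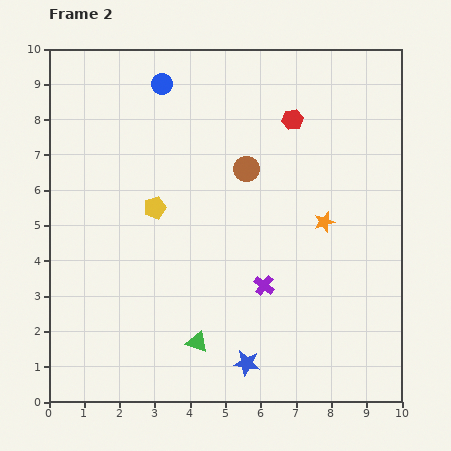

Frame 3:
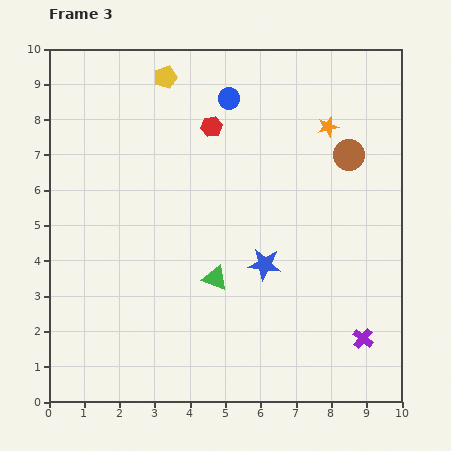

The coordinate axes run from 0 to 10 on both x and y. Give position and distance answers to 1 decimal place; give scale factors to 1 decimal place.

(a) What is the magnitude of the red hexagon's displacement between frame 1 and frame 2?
2.3

The red hexagon moved from (9.2, 8.2) to (6.9, 8.0), a distance of √(2.3² + 0.2²) ≈ 2.3.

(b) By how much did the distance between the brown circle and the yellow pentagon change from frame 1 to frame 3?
+1.1

Distance in frame 1: 4.5. Distance in frame 3: 5.6.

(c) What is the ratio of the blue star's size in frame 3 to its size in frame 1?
1.6×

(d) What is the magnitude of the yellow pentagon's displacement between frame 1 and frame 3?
7.5

The yellow pentagon moved from (2.8, 1.7) to (3.3, 9.2), a distance of √(0.5² + 7.5²) ≈ 7.5.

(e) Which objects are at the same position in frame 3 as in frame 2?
none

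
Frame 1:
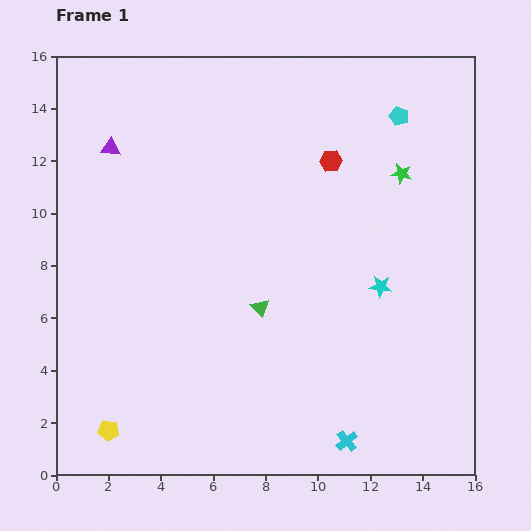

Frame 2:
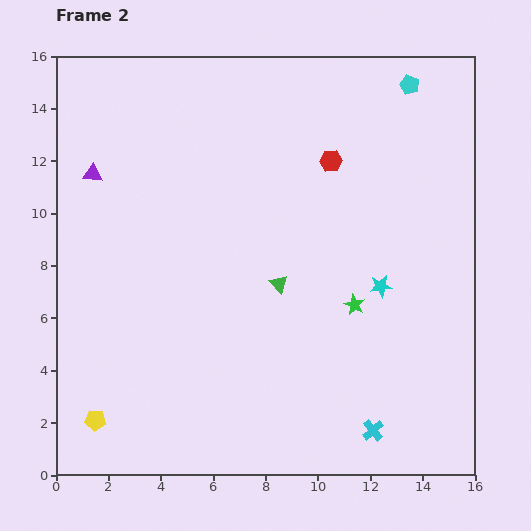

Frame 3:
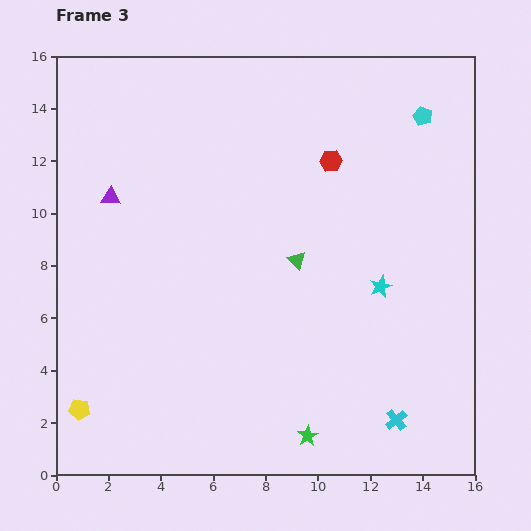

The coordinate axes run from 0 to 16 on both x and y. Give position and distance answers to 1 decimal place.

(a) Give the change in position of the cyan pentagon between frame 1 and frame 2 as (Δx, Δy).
(0.4, 1.2)

The cyan pentagon was at (13.1, 13.7) in frame 1 and (13.5, 14.9) in frame 2.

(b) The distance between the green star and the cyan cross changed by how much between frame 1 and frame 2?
-5.5

Distance in frame 1: 10.4. Distance in frame 2: 4.9.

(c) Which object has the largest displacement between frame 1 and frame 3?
the green star

(moved 10.6; next 2.3)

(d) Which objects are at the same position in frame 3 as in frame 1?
the cyan star, the red hexagon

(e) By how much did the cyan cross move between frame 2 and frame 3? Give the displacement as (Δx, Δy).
(0.9, 0.4)

The cyan cross was at (12.1, 1.7) in frame 2 and (13.0, 2.1) in frame 3.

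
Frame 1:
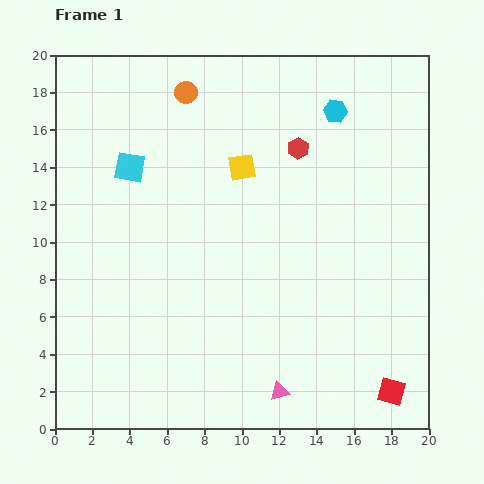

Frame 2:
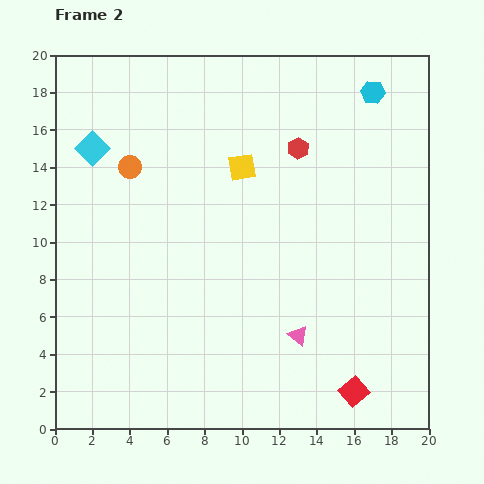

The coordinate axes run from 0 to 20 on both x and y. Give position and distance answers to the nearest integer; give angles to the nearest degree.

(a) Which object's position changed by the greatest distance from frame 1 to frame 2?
the orange circle

(moved 5; next 3)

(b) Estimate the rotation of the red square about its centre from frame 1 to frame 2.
35° clockwise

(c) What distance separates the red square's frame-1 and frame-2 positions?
2

The red square moved from (18, 2) to (16, 2), a distance of √(2² + 0²) ≈ 2.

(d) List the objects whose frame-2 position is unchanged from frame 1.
the red hexagon, the yellow square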